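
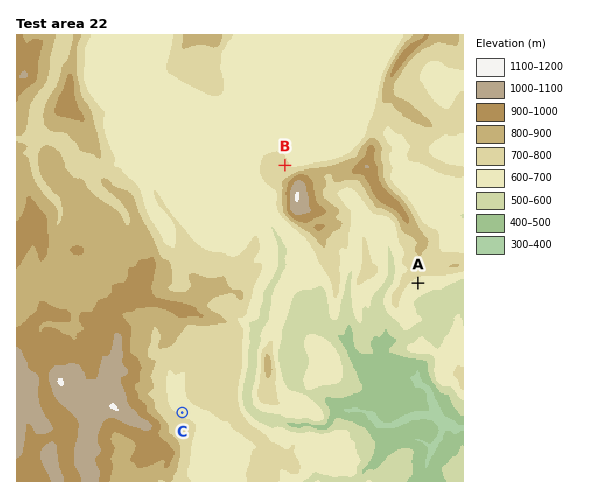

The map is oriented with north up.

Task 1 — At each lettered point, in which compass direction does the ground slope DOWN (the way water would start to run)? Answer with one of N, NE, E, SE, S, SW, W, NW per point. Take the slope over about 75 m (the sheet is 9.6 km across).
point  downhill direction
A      SE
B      NE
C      NE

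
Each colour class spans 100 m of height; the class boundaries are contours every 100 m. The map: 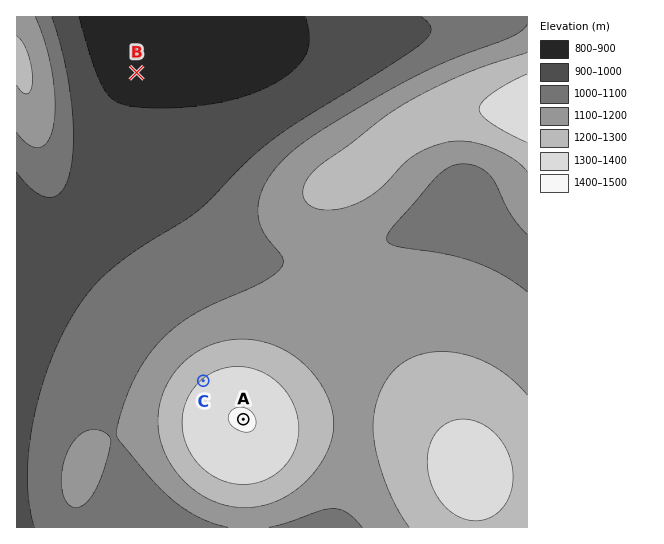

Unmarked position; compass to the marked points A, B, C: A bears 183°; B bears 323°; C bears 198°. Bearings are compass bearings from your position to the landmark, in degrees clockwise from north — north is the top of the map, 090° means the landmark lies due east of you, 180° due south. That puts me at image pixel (253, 227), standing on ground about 1090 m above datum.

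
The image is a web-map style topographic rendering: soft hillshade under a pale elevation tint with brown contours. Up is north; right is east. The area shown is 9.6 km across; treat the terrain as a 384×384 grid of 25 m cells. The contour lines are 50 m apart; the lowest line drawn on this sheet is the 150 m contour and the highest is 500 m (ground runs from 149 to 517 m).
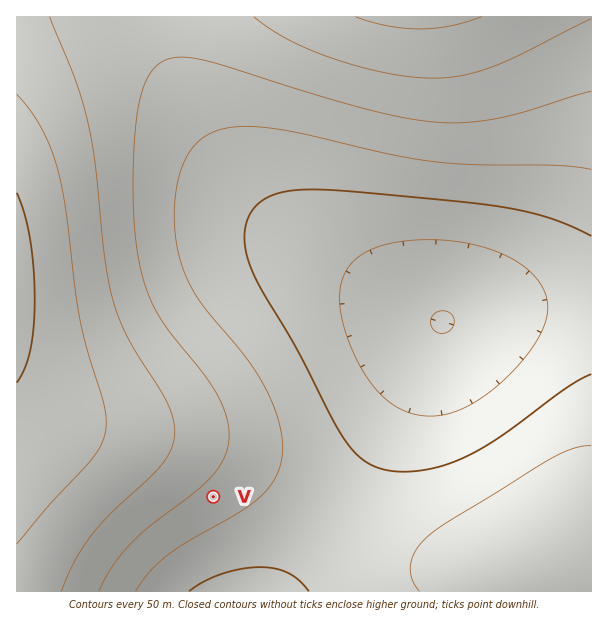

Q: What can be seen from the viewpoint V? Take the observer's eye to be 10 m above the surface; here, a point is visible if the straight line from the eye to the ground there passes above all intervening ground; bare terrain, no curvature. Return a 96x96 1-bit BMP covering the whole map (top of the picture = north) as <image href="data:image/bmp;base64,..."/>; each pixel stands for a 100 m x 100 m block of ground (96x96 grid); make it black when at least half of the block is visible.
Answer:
<image width="96" height="96" href="data:image/bmp;base64,Qk2+BAAAAAAAAD4AAAAoAAAAYAAAAGAAAAABAAEAAAAAAIAEAAATCwAAEwsAAAIAAAAAAAAA////AAAAAAB/////////////AAB/////////////wAA/////////////4AA/////////////+AAf/////////////AAf/////////////gAf/////////////wAP/////////////4AH/////////////8AH/////////////+AD/////////////+AB//////////////AA//////////////AAf/////////////gAH/////////////gAD/////////////wAA/////////////wAAf////////////wAAH////////////4AAD////////////4AAA////////////4AAAP/+AAf//////4AAAB/AAAB//////8AAAAAAAAAP/////8AAAAAAAAAD/////8AAAAAAAAAAf////8AAAAAAAAAAH////8AAAAAAAAAAB////8AAAAAAAAAAA////8AAAAAAAAAAAP///8AAAAAAAAAAAH///8AAAAAAAAAAAD///8AAAAAAAAAAAA///8AAAAAAAAAAAAf//8AAAAAAAAAAAAf//8AAAAAAAAAAAAP//8AAAAAAAAAAAAH//8AAAAAAAAAAAAD//8AAAAAAAAAAAAD//8AAAAAAAAAAAAB//8AAAAAAAAAAAAA//8AAAAAAAAAAAAA//8AAAAAAAAAAAAAf/8AAAAAAAAAAAAAf/8AAAAAAAAAAAAAP/8AAAAAAAAAAAAAP/8AAAAAAAAAAAAAP/8AAAAAAAAAAAAAP/8AAAAAAAAAAAAAH/8AAAAAAAAAAAAAH/8AAAAAAAAAAAAAH/8AAAAAAAAAAAAAH/8AAAAAAAAAAAAAH/8AAAAAAAAAAAAAP/8AAAAAAAAAAAAAP/8AAAAAAAAAAAAAP/8AAAAAAAAAAAAAP/8AAAAAAAAAAAAAf/8AAAAAAAAAAAAAf/8AAAAAAAAAAAAA//8AAAAAAAAAAAAA//8AAAAAAAAAAAAB//8AAAAAAAAAAAAD//8AAAAAAAAAAAAD//8AAAAAAAAAAAAH//8AAAAAAAAAAAAP//8AAAAAAAAAAAAf//8AAAAAAAAAAAA///8AAAAAAAAAAAB///8AAAAAAAAAAAD///8AAAAAAAAAAAD///8AAAAAAAAAAAH///8AAAAAAAAAAAP///8AAAAAAAAAAAf///8AAAAAAAAAAA////8AAAAAAAAAAB////8AAAAAAAAAAB////8AAAAAAAAAAD////8AAAAAAAAAAH////8AAAAAAAAAAH////8AAAAAAAAAAP////8AAAAAAAAAAf////8AAAAAAAAAA/////8AAAAAAAAAA/////8AAAAAAAAAB/////8AAAAAAAAAB/////8AAAAAAAAAD/////8AAAAAAAAAH/////8AAAAAAAAAH/////8AAAAAAAAAP/////8AAAAAAAAAP/////8AAAAAAAAAf/////8AAAAAAAAAf/////8AAAAAAAAA//////8AAAAAAAAA//////8AAAAAAAAA//////8="/>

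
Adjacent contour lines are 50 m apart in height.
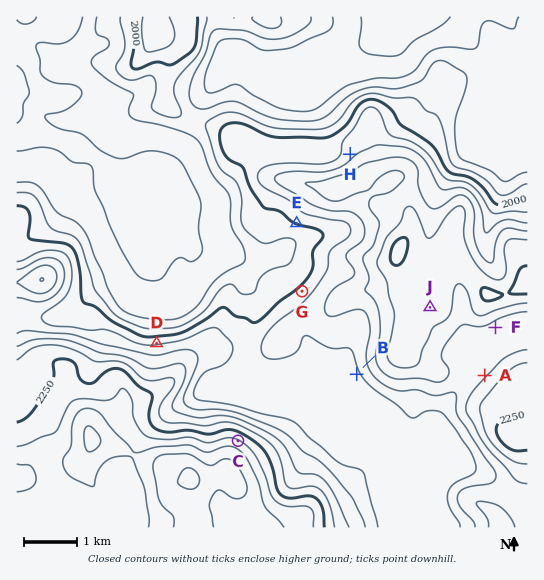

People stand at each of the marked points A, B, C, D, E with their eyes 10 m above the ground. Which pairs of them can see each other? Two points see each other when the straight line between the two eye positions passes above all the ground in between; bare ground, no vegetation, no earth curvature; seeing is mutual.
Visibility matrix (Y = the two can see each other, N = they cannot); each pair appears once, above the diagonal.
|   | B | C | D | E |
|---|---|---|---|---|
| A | N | Y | N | N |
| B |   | Y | N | N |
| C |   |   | N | Y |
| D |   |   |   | Y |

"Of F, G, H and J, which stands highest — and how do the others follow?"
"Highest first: J F H G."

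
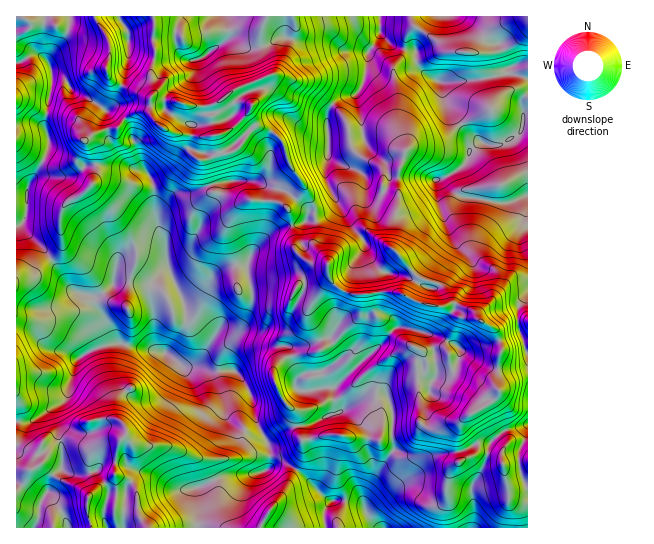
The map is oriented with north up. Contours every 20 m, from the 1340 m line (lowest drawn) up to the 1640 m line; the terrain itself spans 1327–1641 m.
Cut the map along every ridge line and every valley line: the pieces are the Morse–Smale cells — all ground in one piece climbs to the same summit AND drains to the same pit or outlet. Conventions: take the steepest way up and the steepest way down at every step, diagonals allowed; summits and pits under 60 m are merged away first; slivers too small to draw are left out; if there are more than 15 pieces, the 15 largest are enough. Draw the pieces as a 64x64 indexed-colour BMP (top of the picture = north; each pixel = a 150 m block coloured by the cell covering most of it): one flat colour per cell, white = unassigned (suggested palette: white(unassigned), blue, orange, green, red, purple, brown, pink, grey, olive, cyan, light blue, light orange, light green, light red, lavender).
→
<image width="64" height="64" href="data:image/bmp;base64,Qk12CAAAAAAAAHYAAAAoAAAAQAAAAEAAAAABAAQAAAAAAAAIAAATCwAAEwsAABAAAAAAAAAA////ALR3HwAOf/8ALKAsACgn1gC9Z5QAS1aMAMJ34wB/f38AIr28AM++FwDox64AeLv/AIrfmACWmP8A1bDFADMzMzM7u7u7MzMzMzMzMzzMzMzGZmZmZmZmZoiIiIiIMzMzMzu7u7MzMzMzMzMzPMzMzGZmZmZmZmZmiIiIiIgzMzMzO7u7szMzMzMzMzMzzMzMxmZmZmZmZmaIiIiIiDMzMzM7u7uzMzMzMzMzMzM8zMzGZmZmZmZmZoiIiIgRMzMzMzO7u7MzMzMzMzMzMzPMzGZmZmZmZmZmiIiIiBHjMzMzM7u7szMzMzMzMzMzM8zGZmZmZmZmZmaIiIiBEeMzMzMzu7MzMzMzMzMzMzMzPGZmZmZmZmZmZoiIiIERMzMzMzu7MzMzMzMzMzMzMzM2ZmZmZmZmZmZmaIiIgREzMzMzO7szMzMzMzMzMzMzIiJmZmZmZmZmZmZmiIiBETMzMzMzu7MzMzMzMzMzMzMiImZmZmZmZmZmZmERERERMzMzMzM7szMzMzMzMzMzMiIiZmZmZmZmZmZmYREREREzMzMzMzMzMzMzMzMzMzMyIiIiZmIiIiZmZmZhERERETMzMzMzMzMzMzMzMzMzMyIiIiIiIiIiIiJmFmERERERMzMzMzMzMzMzMzMzMzMzIiIiIiIiIiIiIiEREREREREzMzMzMzMzMzMzMzMzMzMiIiIiIiIiIiIiIRERERERETMzMzMzMzMzMzMzMzMzMyIiIiIiIiIiIiIhERERERERMzMzMzMzMzMzMzMzMzMyIiIiIiIiIiIiIhEREREREREzMzMzMzMzMzMzMzMzMzIiIiIiIiIiIiIiERERERERETMzMzMzMzMzMzMzMzMzIiIiIiIiIiIiIiIRERERERERMzMzMzMzMzMzMzMzMzIiIiIiIiIiIiIiIhEREREREREzMzMzMzMzMzMzIiIiIiIiIiIiIiIiIiIiERERERERETMzMzMzMzMzMzIiIiIiIiIiIiIiIiIiIiIRERERERERMzMzMzMzMzIiIiIiIiIiIiIiIiIiIiIiIhEREREREREzMzMzMzMiIiIiIiIiIiIiIiIiESIiIiIRERERERERETMzMzMzMyIiIiIiIiIiIiIiIiIREiIiIRERERERERERMzMzMzMyIiIiIiIiIiIiIiIiIRERIiIREREREREREREzMzMzMzIiIiIiIiIiIiIiIiIhERESIRERERERERERETMzMzMzIiIiIiIiIiIiIiIiIiERERIhERERERERERERMzMzMzMiIiIiIiVSIiIiIiIiIREREhEREREREREREREzMzMzIiIiIiIiVVUiIiIiIiIiERERERERERERERERETMzMyIiIiIiIiJVVSIiIiIiIiIhERERERERERERERERMzMzIiIiIiIiIlVVUiIiIiIiIiEREREREREREREREREzMzIiIiIiIiIlVVVVIiIiIiIiIRERERERERERERERETMzIiIiIiIiIiVVVVVVUiIiIhERERERERERERERERERMzMiIiIiIiIiIlVVVVVVIiIhEREREREREREREREREREzMiIiIiIiIiIiIlVVVVUiIiERERERERERERERERERETMiIiIiIiIiIiIiVVVVVVIiIRERERERERERERERERERMiIiIiIiIiIiIiIlVVVVVVIhEREREREREREREREREREiIiIiIiIiIiIiIiVVVVVVVURBERERERERERERERERESIiIiIiIiIiIiIiIlVVVVVVRERBERERERERERERERERIiIiIiIiIiIlUiIiJVVVVVVEREQRERERERERERERERGSIiIiIiIiIiVSIiIlVVVVVVRERBEREREREREREREREZIiIiIiIiIiJVVVUiJVVVVVVURBERERERERERERERERmSIiIiIiIiIlVVVVVVVVVVVVREERERERERERERERERGZlVVVIiIiIlVVVVVVVVVVVVREQREREREREREREREREZmVVVVVVVVVVVVVVVVVVVVVRERBERERERERERERERERmZlVVVVVVVVVVVVURVVVVVVEREERERERERERERERERGZmVVVVVVVVVVVVVRFRFVVVUREQREREREREREREREREZmZVVVVVVVVVVVVVERERVVURERBERERERERERERERERmZlVVVRVVVVVVERERERVVUREREERERERERERERERERGZmVVVVERFVVVERERERFVEREREQREREREREREREREREZmZVVVVRERVVERERERERERERERBERERERERERERERERmZlVVVVUREREREREREREREREREERERERERERERERERGZmVVVVVRERERERERERERERERERBEREREREREREREREZmZVVVVVURKpEREREREREREREREREERERERERERERERmZlVVVVVSqqkREREREREREREREREQRERERERERERERGZmVVVVVWqqqREREREREREREREREREEREREXd3d3cREZmZVVVVWqqqpEREREREREREREREREQRERF3d3d3d3cR2ZlVVVVVqqqkRERERERERERERERERBEREXd3d3d3d3fd3dVVVVWqqqREREREREREREREREREERERd3d3d3d3d93d3VVVVaqqpERERERERERERERERERBF3d3d3d3d3d33d3dVVVaqqqkREREREREREREREREREF3d3d3d3d3d3fd3d3VVVqqqqRERERERERERERERERERHd3d3d3d3d3d93d3dVVqqqqpEREREREREREREREREREd3d3d3d3d3d3"/>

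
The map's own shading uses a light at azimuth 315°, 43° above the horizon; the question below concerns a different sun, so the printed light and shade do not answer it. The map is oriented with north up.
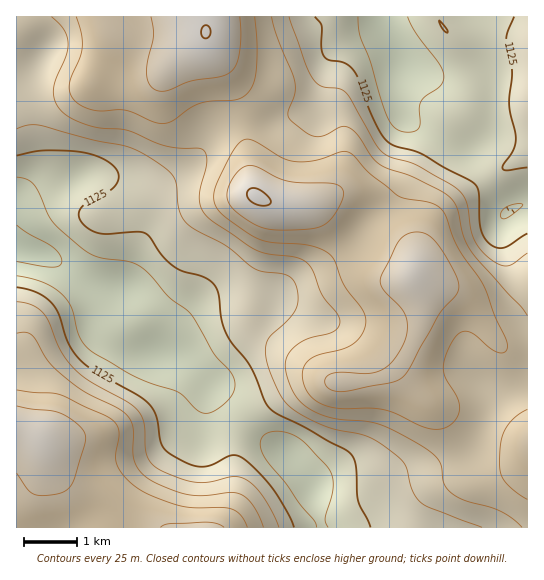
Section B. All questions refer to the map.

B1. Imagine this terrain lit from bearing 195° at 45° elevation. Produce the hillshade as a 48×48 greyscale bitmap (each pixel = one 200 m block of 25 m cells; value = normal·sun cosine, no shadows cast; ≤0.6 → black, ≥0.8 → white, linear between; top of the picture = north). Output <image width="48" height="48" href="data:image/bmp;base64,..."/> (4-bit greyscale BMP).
<image width="48" height="48" href="data:image/bmp;base64,Qk32BAAAAAAAAHYAAAAoAAAAMAAAADAAAAABAAQAAAAAAIAEAAATCwAAEwsAABAAAAAAAAAAAAAAABEREQAiIiIAMzMzAERERABVVVUAZmZmAHd3dwCIiIgAmZmZAKqqqgC7u7sAzMzMAN3d3QDu7u4A////AJmqqZiIiHZUQ0RFVUVWeZmZiIiaq7u7u5mqqZiIh2VDMzRERERWeJmZiJmau7u7u5mZmZiIdlQyIjNERERWeJmZmZmru7u7upmZmIiHZDMiIzNEM0RniJmZmZmqqqqqqpmZmId2VDMzMzRDM0V4mZmZmZmZmYmZqpmZmId2VDNERFVENFaJqpmZmZmZmIiJmZmZiIh3ZVVVVmZVVWiau6qZmaqqmYiJmZmYiIiHdmZmZ3dmZ4q7u7uqq7u6qZiImZiHd3h3dmZ3d3d3iavN3czMzMy7qZiIiHdmZmZlVWZ3d3d4ms3u7u3dzMy6mYiHd2VVVUQzNFZ3d3d4m83v/u3dzLupmIh3ZkREQzIhI0Z3d3d4ms3u7dzMy6qYh3d3dkREQyIRI0Vnd3eJmrzMy7u7qpmHZneIh1VVQyIiNFZnd4iZq7u6mZiZmZh3ZniZmHdlQiI0RWZneJmqu6qYd3d4iIiHd4mqmId1MiNVZnd3iaq7qph2VVZneIiIiJqqmIdlM0VneIiImau7qYdlVFZneIiIiZqZh3dkRGd4iZmZmqqqmHZlVVZ3iIiImZmYdnZURXeIiZmZmqqpmHdmZneIiIiJmZmHZmVUVnd4iJmZmamZiHd3iJmZmZmZmpl2ZlQ0Vnd3eImZqZmYiIiImqqqmZmZmZh2ZzMzRnd3eImqqpmIiIiZqqqqqqmZmYdlZyIjVniIiZqqqpmIiJmaqqqZmamYiHVVZyI0aJmaqqu6qpmZmqqqqpmIiZiIdlQ0ZzRWiaq7u7upmZmqu7u7qph3eIh3ZTIkVmeJqru7u6qZmqq8zd3Muoh3d3d2VCEkVYmru7u7qqmZqrvN7t3cuoiIh3ZmUyI0Vaq7u7qqmZmaq83u7d3MupiIh2ZmVDRWZaqruqmZmZmavN7u3Mu7qZmId2ZmVUVnZqqpmIiIiZmZq83cuqmZmZmYh2ZlVFZ4h5mZh3d4iZmZmqu6mId3eImYh2ZUNFeJmKmYh2d4iJmZmYmYdlVWZ3iHdmVCI1eaqqqZiHeIiJmZmHd2VERFZndlVEMhI1eaqrqpmZmZmaqqmHdlRERVVmZUMyIiNGeJmrqqq7u7u7u6qYdlVVVVVWVDIiI0Vnd4ibu7vMzMzMy6qYh2VWZlVVVDIiNWeIh3iaq7zN3czMy6mZh3ZmZmZlUzM0V4mZiIiZqrzd3MzMuqmZmHd3ZmZmUzRWeJmZiJmZmrzMy7u7qqqqmYiId3d2VEV4iIiIiJmpmavLuqqqqqqqqZiIiHd2VFZ4iHeIiJmYiZqqqZmqqqq7qpiIiHZmVVZ4d3eIiImYiImZiImZmqq7upiId2VVVWd3d3iIiIiIh3d4iImZmaq7qYh3ZlVVVWd3eImYiImYh3d3iJmYiZqqmYd3ZVZmVmd4iaqYiJmYiIiImZmIiJmZmHd2ZWd3ZmeJq7qYiZmZmZmZmZiIiJmYh3d2ZWeHZneKu7mIiJmImqqqmYiImZiIh3ZmVniId3iau5h3iIiImruqmIiImZiId2ZmZniId3iauph3iIhw=="/>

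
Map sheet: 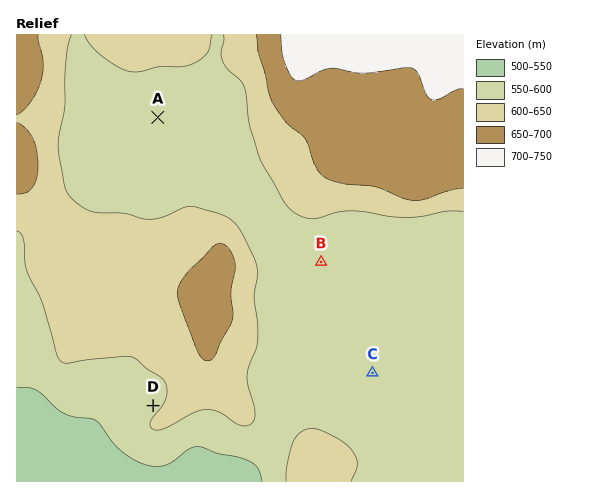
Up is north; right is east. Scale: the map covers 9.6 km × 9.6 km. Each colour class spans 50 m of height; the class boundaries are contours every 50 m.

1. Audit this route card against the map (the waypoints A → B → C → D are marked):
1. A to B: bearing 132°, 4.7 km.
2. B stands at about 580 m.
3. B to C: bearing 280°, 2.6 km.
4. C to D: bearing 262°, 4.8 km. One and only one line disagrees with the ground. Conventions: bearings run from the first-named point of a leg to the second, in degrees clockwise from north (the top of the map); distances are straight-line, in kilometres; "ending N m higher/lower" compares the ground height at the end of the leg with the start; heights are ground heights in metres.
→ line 3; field bearing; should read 155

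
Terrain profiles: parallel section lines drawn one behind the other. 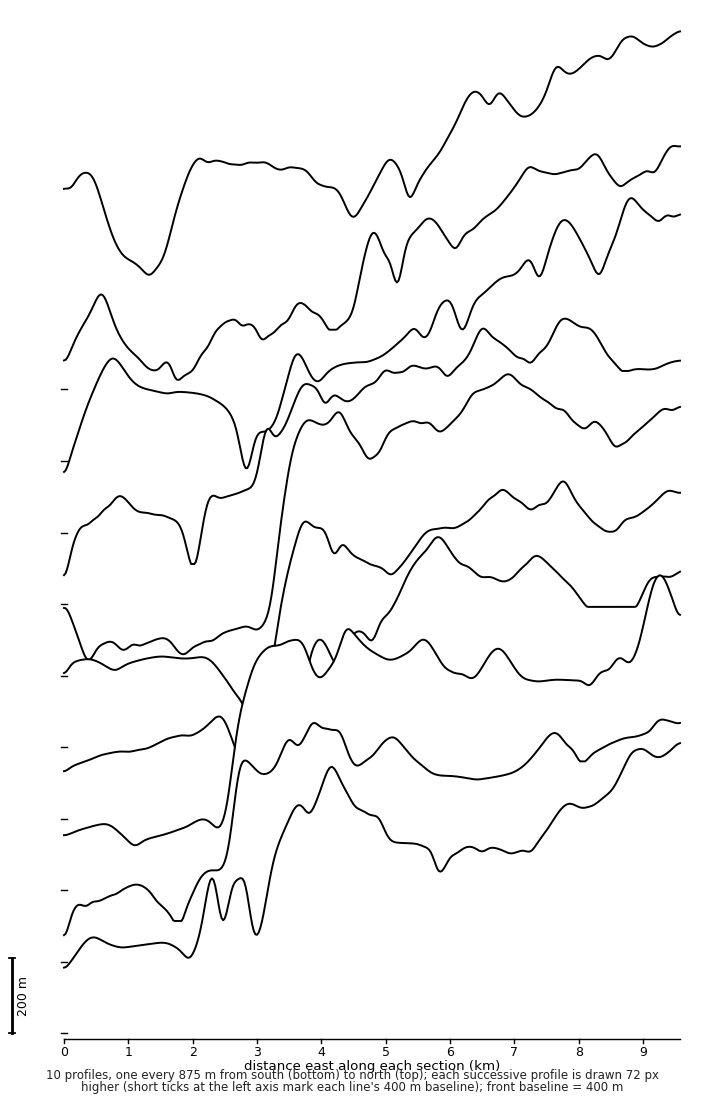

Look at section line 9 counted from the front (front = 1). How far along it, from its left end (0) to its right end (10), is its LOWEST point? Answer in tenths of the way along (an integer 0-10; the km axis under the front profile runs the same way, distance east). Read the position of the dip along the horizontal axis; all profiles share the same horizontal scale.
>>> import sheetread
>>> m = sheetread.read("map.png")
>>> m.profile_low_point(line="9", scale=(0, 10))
2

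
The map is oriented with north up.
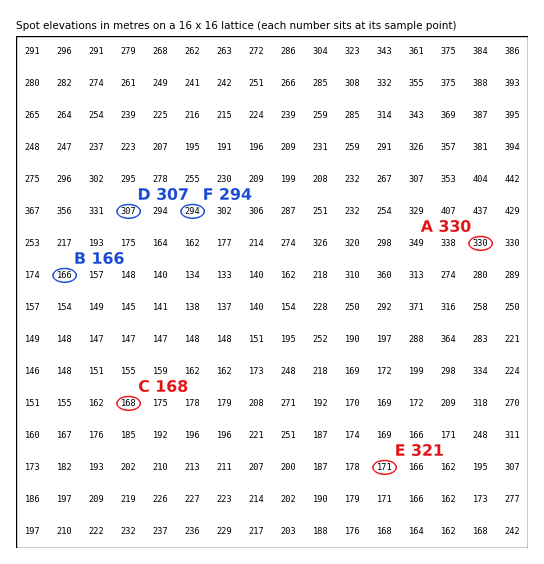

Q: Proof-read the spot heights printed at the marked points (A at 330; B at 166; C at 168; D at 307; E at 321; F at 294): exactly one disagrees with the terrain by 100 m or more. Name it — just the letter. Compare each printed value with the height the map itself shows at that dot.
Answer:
E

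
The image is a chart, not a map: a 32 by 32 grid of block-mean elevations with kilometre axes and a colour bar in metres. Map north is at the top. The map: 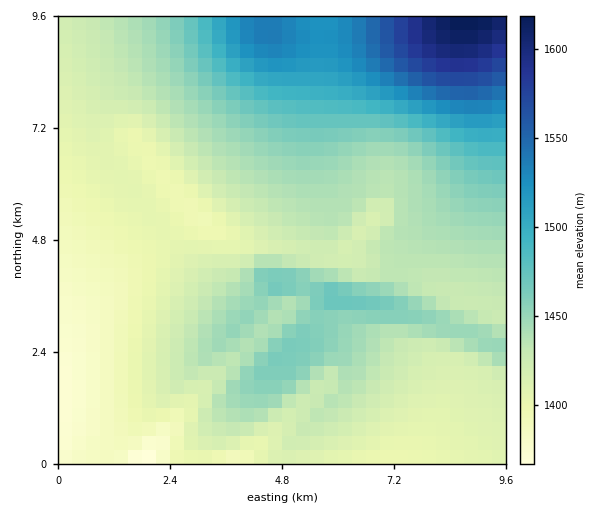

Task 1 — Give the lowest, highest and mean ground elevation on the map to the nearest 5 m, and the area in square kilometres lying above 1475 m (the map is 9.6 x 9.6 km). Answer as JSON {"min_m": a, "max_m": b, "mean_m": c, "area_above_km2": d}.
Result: {"min_m": 1360, "max_m": 1620, "mean_m": 1440, "area_above_km2": 15.0}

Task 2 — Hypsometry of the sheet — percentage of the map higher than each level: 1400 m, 85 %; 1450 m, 30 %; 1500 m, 12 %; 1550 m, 4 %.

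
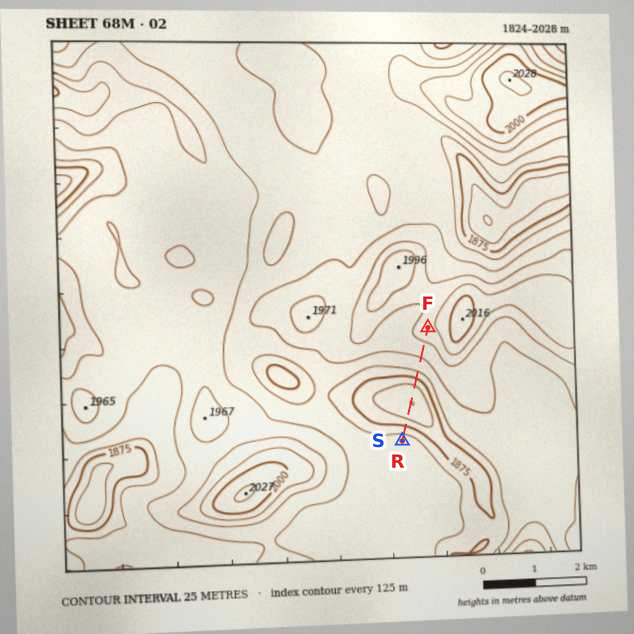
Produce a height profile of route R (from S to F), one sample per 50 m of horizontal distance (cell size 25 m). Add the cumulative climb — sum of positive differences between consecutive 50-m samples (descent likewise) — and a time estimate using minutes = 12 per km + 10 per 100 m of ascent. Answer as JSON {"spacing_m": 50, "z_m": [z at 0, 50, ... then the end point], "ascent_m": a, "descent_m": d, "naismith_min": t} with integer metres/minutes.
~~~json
{"spacing_m": 50, "z_m": [1911, 1908, 1903, 1897, 1890, 1881, 1872, 1863, 1854, 1846, 1839, 1834, 1829, 1827, 1825, 1825, 1826, 1828, 1831, 1836, 1842, 1849, 1857, 1866, 1876, 1886, 1895, 1903, 1910, 1915, 1919, 1923, 1925, 1928, 1932, 1936, 1940, 1945, 1950, 1955, 1959, 1962, 1965, 1967, 1967], "ascent_m": 142, "descent_m": 86, "naismith_min": 40}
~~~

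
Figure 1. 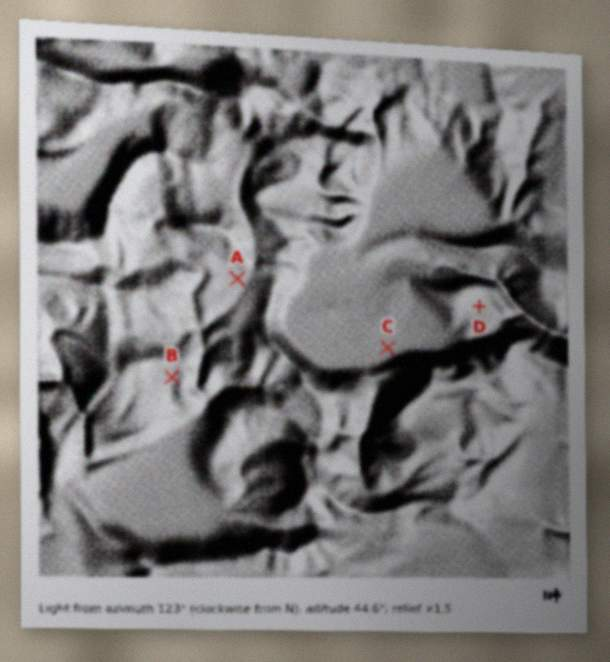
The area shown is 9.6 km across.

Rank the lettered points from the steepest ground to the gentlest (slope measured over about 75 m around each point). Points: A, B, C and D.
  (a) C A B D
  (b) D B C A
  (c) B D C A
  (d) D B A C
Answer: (d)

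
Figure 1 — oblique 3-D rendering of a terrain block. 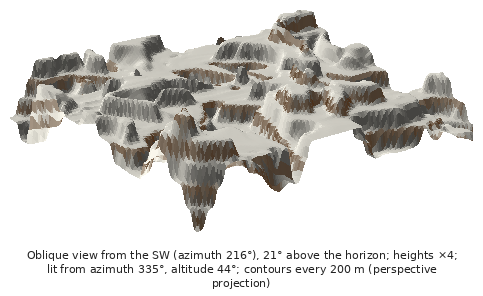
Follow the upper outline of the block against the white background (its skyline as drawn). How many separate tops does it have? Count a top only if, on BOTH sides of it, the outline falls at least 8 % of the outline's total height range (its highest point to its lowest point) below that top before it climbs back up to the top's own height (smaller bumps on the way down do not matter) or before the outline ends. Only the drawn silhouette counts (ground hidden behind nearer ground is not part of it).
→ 4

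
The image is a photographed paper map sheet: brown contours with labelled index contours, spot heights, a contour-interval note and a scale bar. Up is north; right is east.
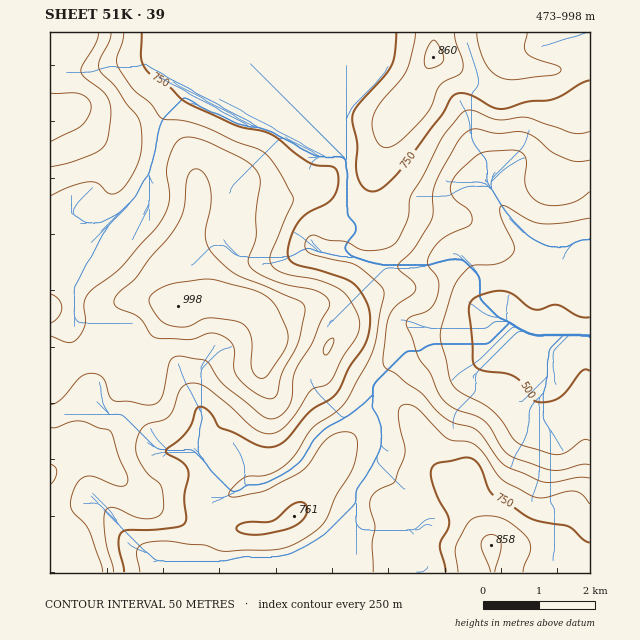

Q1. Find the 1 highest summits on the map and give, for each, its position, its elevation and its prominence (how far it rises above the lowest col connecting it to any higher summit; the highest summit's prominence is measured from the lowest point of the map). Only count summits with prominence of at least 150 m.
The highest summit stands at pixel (178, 306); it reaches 998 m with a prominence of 525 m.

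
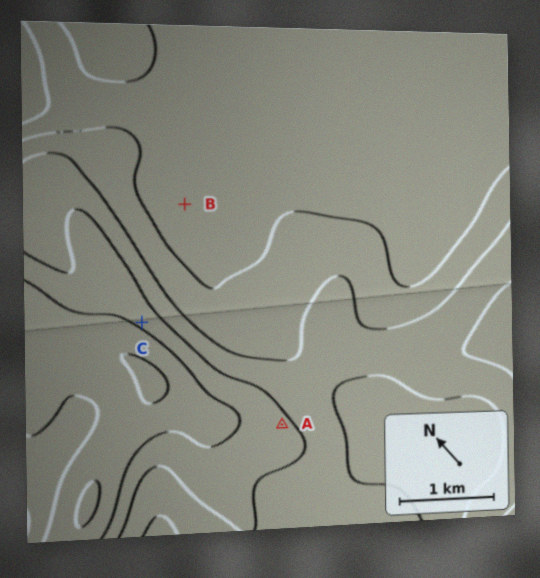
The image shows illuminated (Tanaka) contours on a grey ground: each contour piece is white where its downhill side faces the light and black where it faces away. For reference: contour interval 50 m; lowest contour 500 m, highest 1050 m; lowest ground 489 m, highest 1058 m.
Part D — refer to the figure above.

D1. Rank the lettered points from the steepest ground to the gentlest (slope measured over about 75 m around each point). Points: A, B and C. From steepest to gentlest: C A B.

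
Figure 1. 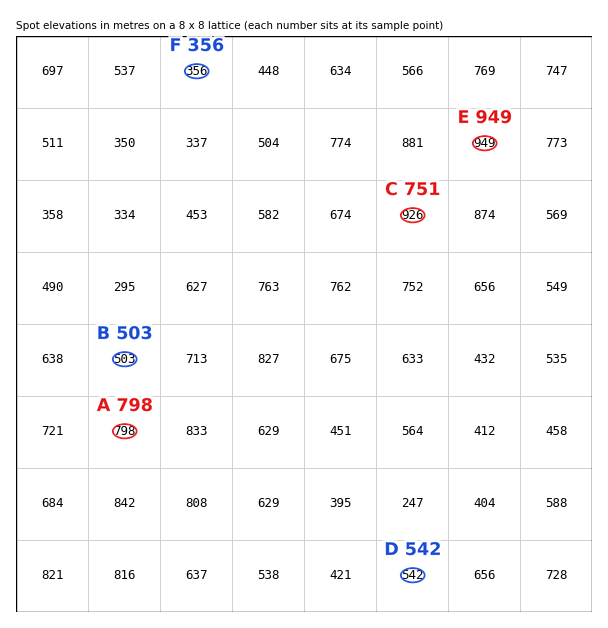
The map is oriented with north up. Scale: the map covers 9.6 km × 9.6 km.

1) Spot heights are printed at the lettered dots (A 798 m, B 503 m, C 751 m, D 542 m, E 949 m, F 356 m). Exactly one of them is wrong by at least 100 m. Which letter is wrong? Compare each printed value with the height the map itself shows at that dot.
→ C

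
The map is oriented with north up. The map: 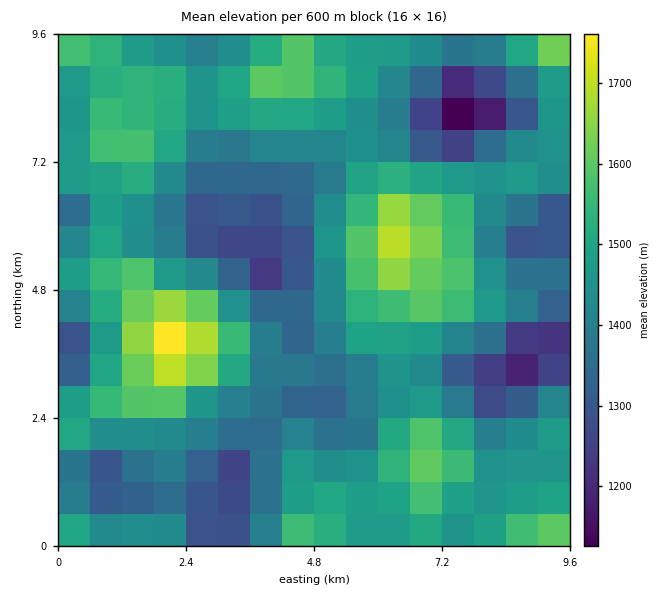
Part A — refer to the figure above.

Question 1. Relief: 1090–1790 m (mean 1440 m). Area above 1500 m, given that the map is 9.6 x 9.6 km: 27.2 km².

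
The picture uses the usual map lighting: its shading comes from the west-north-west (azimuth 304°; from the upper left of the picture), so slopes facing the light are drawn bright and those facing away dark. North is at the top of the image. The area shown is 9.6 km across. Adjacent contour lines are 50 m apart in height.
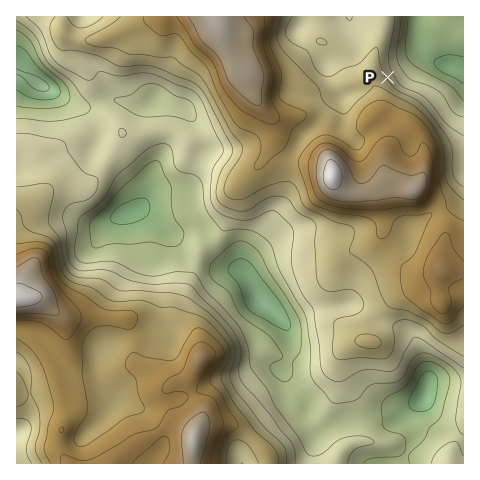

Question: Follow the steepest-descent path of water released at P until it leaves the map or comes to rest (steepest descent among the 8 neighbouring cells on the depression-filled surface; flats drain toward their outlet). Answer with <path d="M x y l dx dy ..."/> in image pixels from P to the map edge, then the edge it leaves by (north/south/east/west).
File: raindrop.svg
<path d="M388 77l23-23 3-1 9 0 5 6 7 3 3 0 7 4 10 0 6 4 2 0"/>
exit: east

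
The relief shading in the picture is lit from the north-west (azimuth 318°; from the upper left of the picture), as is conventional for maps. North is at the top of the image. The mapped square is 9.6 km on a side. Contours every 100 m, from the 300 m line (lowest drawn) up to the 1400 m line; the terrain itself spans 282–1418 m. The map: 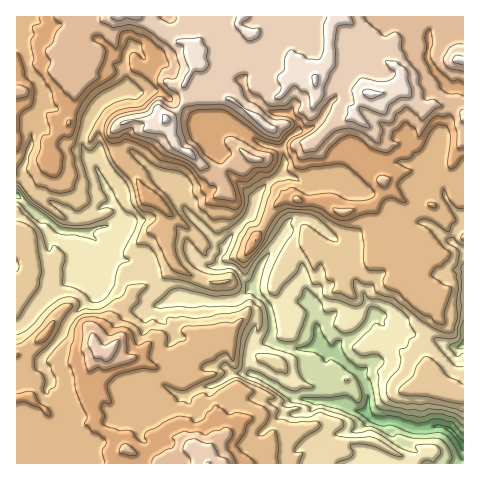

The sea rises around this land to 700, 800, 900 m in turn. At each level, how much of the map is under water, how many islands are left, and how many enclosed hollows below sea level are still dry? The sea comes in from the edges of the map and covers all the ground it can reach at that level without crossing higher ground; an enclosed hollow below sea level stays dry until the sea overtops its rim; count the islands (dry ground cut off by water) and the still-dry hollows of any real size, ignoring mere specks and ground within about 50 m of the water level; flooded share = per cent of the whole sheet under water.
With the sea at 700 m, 16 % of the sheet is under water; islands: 0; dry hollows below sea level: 0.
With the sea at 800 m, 28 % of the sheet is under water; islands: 0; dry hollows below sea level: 0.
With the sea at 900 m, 41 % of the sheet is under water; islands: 0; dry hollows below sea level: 0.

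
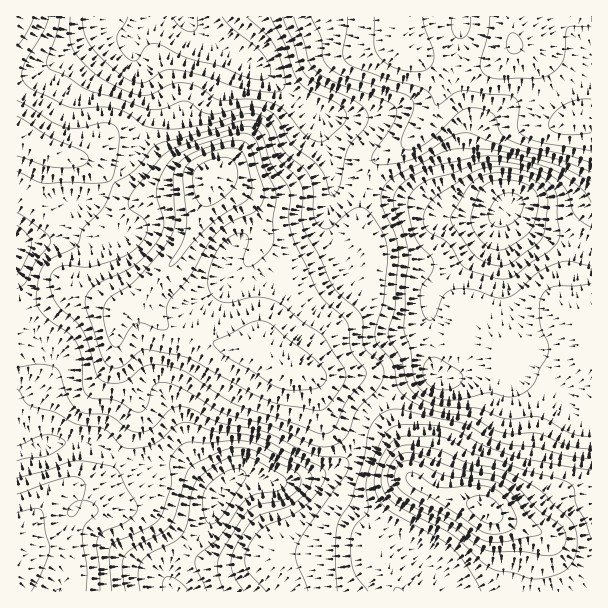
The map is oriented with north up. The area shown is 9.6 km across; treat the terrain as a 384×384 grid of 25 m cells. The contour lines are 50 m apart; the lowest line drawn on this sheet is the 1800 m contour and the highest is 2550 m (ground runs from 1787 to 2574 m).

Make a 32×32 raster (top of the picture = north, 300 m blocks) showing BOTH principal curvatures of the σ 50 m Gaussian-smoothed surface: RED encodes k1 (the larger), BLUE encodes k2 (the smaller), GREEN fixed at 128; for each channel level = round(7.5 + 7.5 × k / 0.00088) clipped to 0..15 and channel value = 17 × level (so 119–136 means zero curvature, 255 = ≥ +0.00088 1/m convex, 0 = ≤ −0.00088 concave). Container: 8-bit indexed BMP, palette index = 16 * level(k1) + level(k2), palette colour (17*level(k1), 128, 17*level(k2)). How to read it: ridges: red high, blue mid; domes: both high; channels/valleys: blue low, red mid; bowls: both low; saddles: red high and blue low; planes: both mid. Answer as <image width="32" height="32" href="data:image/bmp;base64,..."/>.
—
<image width="32" height="32" href="data:image/bmp;base64,Qk02CAAAAAAAADYEAAAoAAAAIAAAACAAAAABAAgAAAAAAAAEAAATCwAAEwsAAAABAAAAAAAAAIAAABGAAAAigAAAM4AAAESAAABVgAAAZoAAAHeAAACIgAAAmYAAAKqAAAC7gAAAzIAAAN2AAADugAAA/4AAAACAEQARgBEAIoARADOAEQBEgBEAVYARAGaAEQB3gBEAiIARAJmAEQCqgBEAu4ARAMyAEQDdgBEA7oARAP+AEQAAgCIAEYAiACKAIgAzgCIARIAiAFWAIgBmgCIAd4AiAIiAIgCZgCIAqoAiALuAIgDMgCIA3YAiAO6AIgD/gCIAAIAzABGAMwAigDMAM4AzAESAMwBVgDMAZoAzAHeAMwCIgDMAmYAzAKqAMwC7gDMAzIAzAN2AMwDugDMA/4AzAACARAARgEQAIoBEADOARABEgEQAVYBEAGaARAB3gEQAiIBEAJmARACqgEQAu4BEAMyARADdgEQA7oBEAP+ARAAAgFUAEYBVACKAVQAzgFUARIBVAFWAVQBmgFUAd4BVAIiAVQCZgFUAqoBVALuAVQDMgFUA3YBVAO6AVQD/gFUAAIBmABGAZgAigGYAM4BmAESAZgBVgGYAZoBmAHeAZgCIgGYAmYBmAKqAZgC7gGYAzIBmAN2AZgDugGYA/4BmAACAdwARgHcAIoB3ADOAdwBEgHcAVYB3AGaAdwB3gHcAiIB3AJmAdwCqgHcAu4B3AMyAdwDdgHcA7oB3AP+AdwAAgIgAEYCIACKAiAAzgIgARICIAFWAiABmgIgAd4CIAIiAiACZgIgAqoCIALuAiADMgIgA3YCIAO6AiAD/gIgAAICZABGAmQAigJkAM4CZAESAmQBVgJkAZoCZAHeAmQCIgJkAmYCZAKqAmQC7gJkAzICZAN2AmQDugJkA/4CZAACAqgARgKoAIoCqADOAqgBEgKoAVYCqAGaAqgB3gKoAiICqAJmAqgCqgKoAu4CqAMyAqgDdgKoA7oCqAP+AqgAAgLsAEYC7ACKAuwAzgLsARIC7AFWAuwBmgLsAd4C7AIiAuwCZgLsAqoC7ALuAuwDMgLsA3YC7AO6AuwD/gLsAAIDMABGAzAAigMwAM4DMAESAzABVgMwAZoDMAHeAzACIgMwAmYDMAKqAzAC7gMwAzIDMAN2AzADugMwA/4DMAACA3QARgN0AIoDdADOA3QBEgN0AVYDdAGaA3QB3gN0AiIDdAJmA3QCqgN0Au4DdAMyA3QDdgN0A7oDdAP+A3QAAgO4AEYDuACKA7gAzgO4ARIDuAFWA7gBmgO4Ad4DuAIiA7gCZgO4AqoDuALuA7gDMgO4A3YDuAO6A7gD/gO4AAID/ABGA/wAigP8AM4D/AESA/wBVgP8AZoD/AHeA/wCIgP8AmYD/AKqA/wC7gP8AzID/AN2A/wDugP8A/4D/ALiFg9enhnZ0c3SWl5enl4aGhqaXx7iGhXSGtoaWhpWGt7eE2Kh0c1R0trW2yrqYh4aFqLi3hnN0dJS0dIantpSGp6fHk4GEdJOjoqXJyZiXhoSouJd0cnNhs8STlcjpo8inhcWjpri4tqSAcqjKyLemlbjJk3CBcnTZ+/f0+eqkt9d0hcnHx8m4lXFgt8im1canhaKwk6bn9/n86JSEk4OX2Neml3eHp8iGQmCio1BQpLeUs+Xq+Pb2+vzHpKamloaWyNm3l3aHx7OEYHCAcFCgoHKj+P/5taSVtqWUp8fXgmGDpJOzk5OUlMZ0MWKWl7aygIDF+reVhHOVhYaXlpeGZHKAUJO2toV0pLSEhZa4utmxkcPUlLiopnV0lpZkYpeGhbeFhcm6hXOWt8e3t7e42IOBtLXGx8e2ZGWWlXOElqelyKiVx6ijlJeoqKiYhqbGdXGy5KRjcrOUZYWVdZd0l5Wm17akZHSGh4eHl6i5yMnHtsTCQDBwg6VlhoZ2hqWWdHPW+JZjdXaXqKe3yNrIuLfo6qZgY5aFp3eHh5eYp4ZkU7f6paW4xse3uKimp4aVlIOUo7OlmIaYmId2h5iGhHRzt/iUp8e3p5eYmKiGhqi4lXN0hIaYhpeHloeXiKWkp7XH2aanhnaWhpepl3WXqKjFuJRyhpiHh4aGmJiX07XJtbe5xraVhJVlhJSFl6aGc6TohGKFqLi2tbepmJeTyeymlpe199iWg2OmhYanp3Rzl/d0g6Wlp5aTqLmYpoPGx5V0dGSm+OiFcKeolreXg4Wo6aW0uKaEZHSXpraFcaCRlZZ0YmK19sZhcre4poWTl7jZpoKol3VjdXWTs5Kl17Wmp7ZkY3P19pVys7aVcpO52biVU3Kjc1NkY7XGpte3dGN0ptellLb3qLfXpqiDYKbWk2OEdaZ1Y1NChLanhaNzc5OSttaTuPu52NfFyaWAldSzYmOEs2JAQDBwoZKFp7jYyJNwldX6/PvqpYOntJGWyNXFdITGgmFjY5KUptf46Me4l3Gjw8XZ+fq4cmSDgqi41vfpk6Xl5Nbo59bH6LeGlbe5tLSDgIGW+PmUY3SFhoaFx/rGo7Xm+Pn46biYdmWGqMrHlISTgHC199OTY1FxknJi5veFZHOVl6bZ2YaGh5WlloWTuMqmg6OUsLCQcoODg3GhxrWGhoOUg4OWc2SXl5aFU2S2qKaXdFBwwra4uKeouMalpce4l5aWhISFcpSWh3ViprV1dIJxYmOn2tjZx8jJyaakpsi5qKiXh5iGpIVldHS2lnRzg4RlZKa2hpiYmKioh3N0p8momIZ2mJiWdHSGloWGdISVl5WVuKiGhoeXp5eGY2Snx4eHhZY="/>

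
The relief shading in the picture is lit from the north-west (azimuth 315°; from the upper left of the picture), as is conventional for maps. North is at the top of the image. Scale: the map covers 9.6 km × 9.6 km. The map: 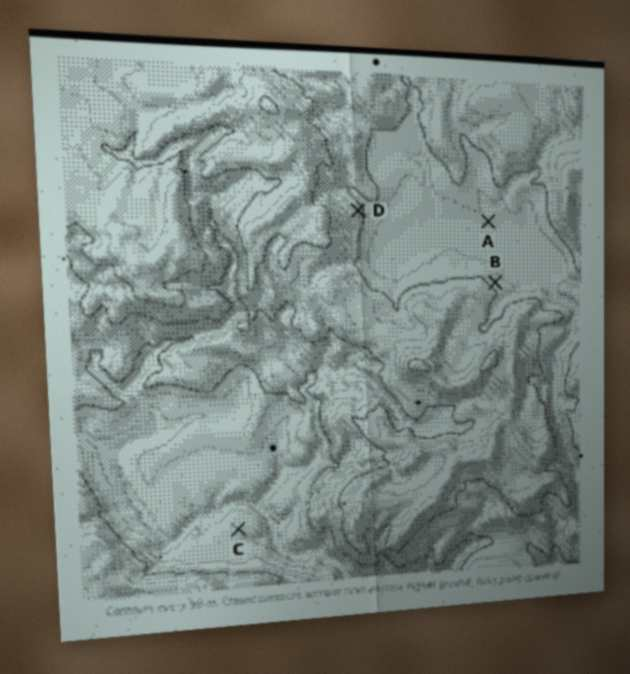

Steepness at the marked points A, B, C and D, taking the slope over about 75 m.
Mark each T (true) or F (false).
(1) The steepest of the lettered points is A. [F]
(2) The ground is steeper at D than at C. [T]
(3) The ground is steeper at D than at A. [T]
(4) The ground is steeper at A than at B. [F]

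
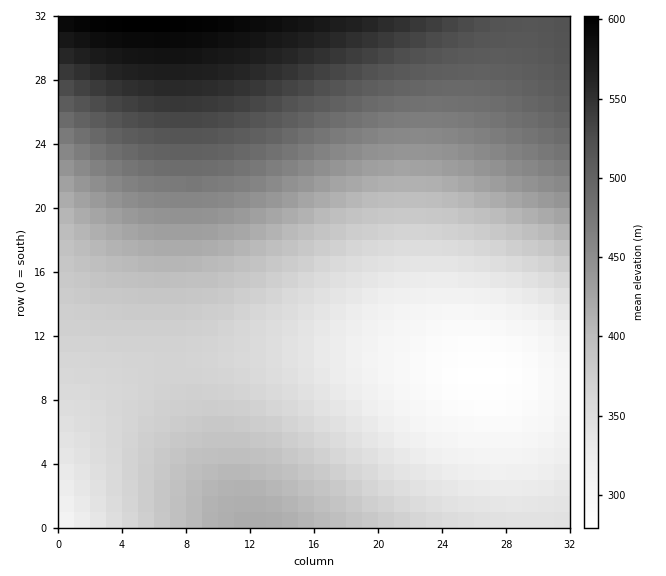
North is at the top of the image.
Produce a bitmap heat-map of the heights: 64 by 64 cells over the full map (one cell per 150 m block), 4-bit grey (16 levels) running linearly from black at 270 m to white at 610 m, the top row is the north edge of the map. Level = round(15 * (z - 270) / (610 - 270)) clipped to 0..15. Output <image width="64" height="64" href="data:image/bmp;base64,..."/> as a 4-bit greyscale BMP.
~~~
<image width="64" height="64" href="data:image/bmp;base64,Qk12CAAAAAAAAHYAAAAoAAAAQAAAAEAAAAABAAQAAAAAAAAIAAATCwAAEwsAABAAAAAAAAAAAAAAABEREQAiIiIAMzMzAERERABVVVUAZmZmAHd3dwCIiIgAmZmZAKqqqgC7u7sAzMzMAN3d3QDu7u4A////ACIiMzRERVVWZmZmZ3d2ZmZmZlVVVVREREREQzMzMzMzIiMzNERVVVZmZmZndmZmZmZlVVVVRERERDMzMzMzMzMiIzNERFVVVmZmZmZmZmZmZlVVVUREREQzMzMzMzMzMyIzM0REVVVWZmZmZmZmZmZlVVVUREREMzMzMzMzMzMzIjMzRERVVVZmZmZmZmZmZlVVVURERDMzMzMzMzMzMzMjMzRERFVVVmZmZmZmZmZlVVVURERDMzMzMyIiIiIzMzMzNEREVVVWZmZmZmZmZVVVVUREQzMzMzIiIiIiIiIzMzM0RERVVVVmZmZmZmZVVVVUREQzMzMyIiIiIiIiIiMzMzRERFVVVVZmZmZmVVVVVEREQzMzMiIiIiIiIiIiIjMzREREVVVVVVZmZVVVVVVEREQzMzMiIiIiIiIiIiIiMzNERERVVVVVVVVVVVVVVEREQzMzIiIiIiERERESIiIzNEREREVVVVVVVVVVVVREREMzMzIiIiIREREREREiIjM0RERERVVVVVVVVVVVREREMzMzIiIiIRERERERERIiNEREREREVVVVVVVVVVREREMzMzIiIiERERERERERESJERERERERFVVVVVVVUREREMzMzIiIiERERERERERERIkRERERERERVVVVVVEREREMzMzIiIiERERERERERERESRERERERERERVVUREREREMzMzIiIiERERERERERERERJEREREREREREREREREREMzMzMiIiIREREREAAAEREREkREREREREREREREREREQzMzMiIiIREREREAAAARERESREREREREREREREREREQzMzMyIiIhEREREQAAABERERJEREREREREREREREREQzMzMyIiIiERERERAAAAEREREkRERERERERERERERERDMzMzIiIiIRERERERABEREREiREREREREREREREREREMzMzMiIiIhERERERERERERESJEREREREREREREREREQzMzMyIiIiERERERERERERESIkRERFVVVVVUREREREREMzMzMiIiIhERERERERERESIiRVVVVVVVVVVVREREREQzMzMyIiIiIREREREREREiIiJVVVVVVVVVVVVVREREREMzMzMiIiIiIRERERERIiIiM1VVVVVVVVVVVVVVRERERDMzMzIiIiIiIiIiIiIiIiMzVVVVVVVVVVVVVVVVREREQzMzMyIiIiIiIiIiIiIjMzNVVVVVVVVVVVVVVVVUREREMzMzMyIiIiIiIiIiIzMzNFVVVVVVVVVVVVVVVVVUREREMzMzMyIiIiIiIzMzMzREVVVVVmZmZmZmZlVVVVVERERDMzMzMzMzMzMzMzM0RERVVVZmZmZmZmZmZmVVVVVERERDMzMzMzMzMzMzRERERVVWZmZmZmZmZmZmZmVVVVVERERDMzMzMzMzNEREREVVVWZmZmZmZmZmZmZmZmVVVVREREREQzM0RERERERVVVVWZmZmZ3d3d3d3ZmZmZmVVVVRERERERERERERFVVVVZmZmZmd3d3d3d3d3dmZmZmVVVVVEREREREREVVVVVWZmZmZnd3d3d3d3d3d3d2ZmZmVVVVVURERFVVVVVVZmZmZmZnd3d3d4iIiHd3d3d2ZmZmVVVVVVVVVVVVVmZmZmd2Znd3d4iIiIiIiIh3d3d2ZmZmVVVVVVVVVWZmZmZ3d3Znd3eIiIiIiIiIiIh3d3d2ZmZmZlVVVWZmZmZnd3d3dnd3iIiIiIiZiIiIiIiHd3d2ZmZmZmZmZmZmZ3d3d4iHd3iIiImZmZmZmZiIiIiHd3d3ZmZmZmZmZnd3d3eIiId4iIiZmZmZmZmZmZmIiIiHd3d3d2ZmZnd3d3d4iIiIh4iIiZmZmZmZmZmZmZmYiIiHd3d3d3d3d3d3eIiIiImYiImZmZqqqqqqqqmZmZmYiIiId3d3d3d3d4iIiIiJmZiImZmaqqqqqqqqqqqZmZmYiIiIiHd3d3iIiIiImZmZmJmZmqqqqqqqqqqqqqqZmZmYiIiIiIiIiIiIiJmZmZmZmZqqqqq7u7u7u7qqqqqpmZmZiIiIiIiIiIiZmZmZmqmaqqqru7u7u7u7u7uqqqqpmZmZmIiIiIiJmZmZmZqqqaqqq7u7u7u7u7u7u7uqqqqpmZmZmZmZmZmZmZmZqqqqqqu7u7vMzMzMy7u7u7uqqqqqmZmZmZmZmZmZmaqqqqqru7u8zMzMzMzMzMu7u7u6qqqqqZmZmZmZmZqqqqqqq7u7zMzMzMzMzMzMzMu7u7u6qqqqqqqpmZqqqqqqqqqru8zMzMzM3d3MzMzMzMy7u7u7qqqqqqqqqqqqqqqqqrvMzMzN3d3d3d3d3MzMzMy7u7u7uqqqqqqqqqqqqqqrvMzM3d3d3d3d3d3d3czMzMzLu7u7u6qqqqqqqqqqqru8zd3d3d3d3d3d3d3d3dzMzMzLu7u7u7uqqqqqqqq7u73d3d3d7u7u7u3d3d3d3dzMzMzMu7u7u7u7u6qqu7u7vd3d7u7u7u7u7u7t3d3d3d3MzMzMy7u7u7u7u7u7u7u93u7u7u7u7u7u7u7u3d3d3d3MzMzMzLu7u7u7u7u7u77u7u7u7u7u7u7u7u7u7d3d3d3czMzMzLu7u7u7u7u7vu7u7u/////u7u7u7u7u7t3d3d3dzMzMzLu7u7u7u7u+7v///////////u7u7u7u7u3d3d3dzMzMy7u7u7u7u7"/>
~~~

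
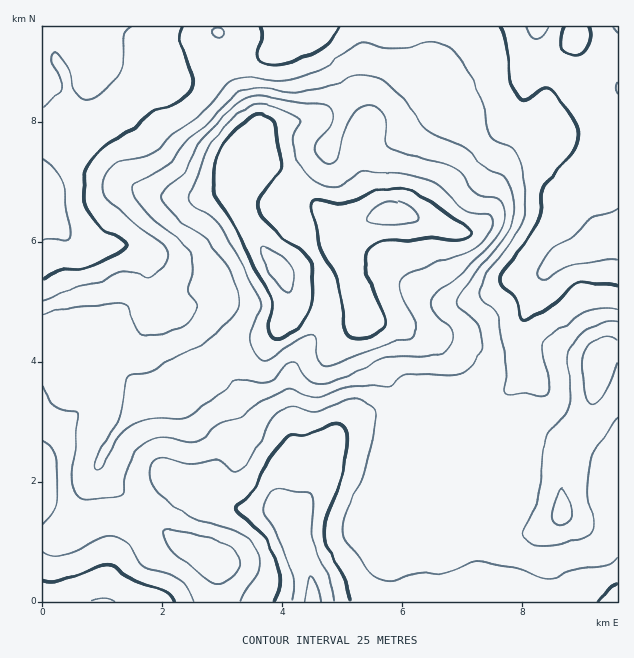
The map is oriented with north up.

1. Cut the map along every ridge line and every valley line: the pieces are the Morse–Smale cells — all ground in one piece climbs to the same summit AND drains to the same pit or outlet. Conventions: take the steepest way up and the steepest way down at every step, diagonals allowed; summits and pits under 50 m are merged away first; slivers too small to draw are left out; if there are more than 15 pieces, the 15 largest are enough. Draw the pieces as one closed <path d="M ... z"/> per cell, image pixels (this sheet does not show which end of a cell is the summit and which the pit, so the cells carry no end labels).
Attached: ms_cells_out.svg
<path d="M431 26l-388 0-1 305 28-1 33 16 26 32 22 18 16 0 15-6 47-42 10-4 23-4 10-6 16-19 0-27-6-15-36-50-9-22 3-20 4-9 11-10 3-27 13-9 16-4 17-3 18 0 42 17 2-7 7-7 24-12 26-26 9-20z"/><path d="M617 26l-184 0-1 38-9 20-19 20-16 12-15 6-9 10-2 12 0 19 2 17 5 13 9 15 9 5-14 5-20 14-7 6-1 8 12 49 11 24 1 20 9 22 16 23 10 10 35 24 15 14 15-14 25-11 28-31 2-15-4-10 0-23 4-10 12-21 4-15 6-11 14-14 27-7 21-12 10-3z"/><path d="M322 119l-27 1-20 5-13 6-6 7-1 24-11 10-7 20 1 15 8 16 39 56 5 15-2 21-6 9-14 12-11 5-18 3-15 8-42 38-15 6-10 2-21 12-19 20-19 35 2 9 57 53 27 18 24 9 11 7-1 41 96-1-2-19-16-41-4-22 20-27 8-15 6-24 11-17 15-8 22-2 23 6 12 6 6 6 9 2 21-6 9-7-23-21-27-18-16-18-13-21-6-16-1-20-16-39-7-37 1-5 13-11 14-9 14-5-9-5-9-15-5-13-2-17 1-27z"/><path d="M617 348l-12 2-7 5-2 8 0 24-6 31-10 15-16 18-3 45 1 17-12 13-17 7-24 1-10-4-9-8-6-35-6-7-9-2-4-4-1-29-9-11-10 6-21 6-9-2-6-6-12-6-23-6-22 2-15 8-11 17-6 24-8 15-20 27 4 22 16 41 2 19 303 1z"/><path d="M70 330l-28 3 0 268 175 1 2-41-11-7-24-9-27-18-59-58 0-4 7-15 18-27 19-17 20-9-11-1-8-4-40-46z"/><path d="M617 236l-9 2-21 12-21 4-6 3-14 14-6 11-4 15-12 21-4 10 0 23 4 10-2 15-28 31-25 11-15 15 10 12 1 29 4 4 9 2 6 7 6 35 15 11 28 0 17-7 12-13-1-17 3-45 16-18 10-15 6-31 0-24 2-8 7-5 13-2z"/>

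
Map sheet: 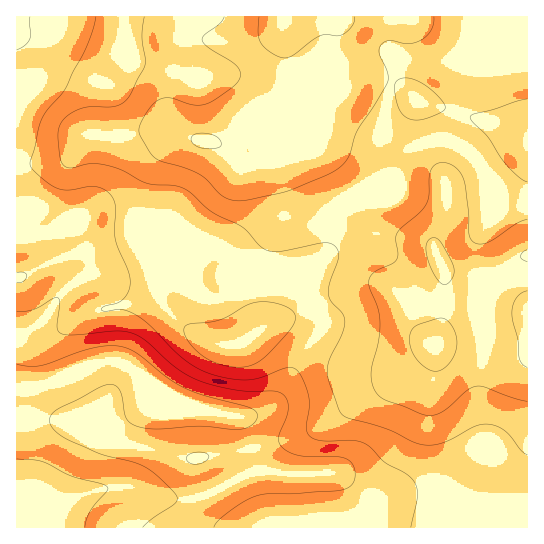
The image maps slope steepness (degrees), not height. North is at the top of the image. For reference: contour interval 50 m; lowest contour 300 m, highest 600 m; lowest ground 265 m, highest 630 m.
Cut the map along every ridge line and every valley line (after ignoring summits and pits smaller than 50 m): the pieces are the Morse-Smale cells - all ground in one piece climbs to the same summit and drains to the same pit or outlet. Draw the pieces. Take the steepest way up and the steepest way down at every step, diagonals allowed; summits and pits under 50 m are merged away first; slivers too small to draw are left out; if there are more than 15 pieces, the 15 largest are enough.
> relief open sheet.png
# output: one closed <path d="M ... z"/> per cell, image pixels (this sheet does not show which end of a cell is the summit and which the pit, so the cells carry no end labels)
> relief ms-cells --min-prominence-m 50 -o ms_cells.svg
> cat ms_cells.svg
<path d="M527 16l-242 0-2 7-9 9-21 9-24 2-23-4-20 0-7 12-10 46 2 20 15 18-17-7-50 8-29-1-5 2-16 19-8 4-45 6 1 362 511-1-1-10-25 0-23-10-28-8-52-3-14 4-10 0-40-27-45 2-19-4-13 0-11-44-3-5-7-5 22-4 10-5 11-11 20-40 16-22 1-16-6-16 0-8 4-21 14-29 4-24 18-14 26-26 17-8 11-18 10-8 18-7 13 0 15 7 8 5 23 25 13 27 23 1z"/><path d="M446 140l-13 0-18 7-10 8-11 18-17 8-26 26-18 14-4 24-14 29-4 21 0 8 6 16-1 16-16 22-20 40-11 11-10 5-22 4 7 5 3 5 11 44 13 0 19 4 45-2 40 27 10 0 14-4 52 3 28 8 23 10 25 0 1-311-23-2-13-27-13-15-10-10z"/><path d="M283 16l-266 0-1 149 10 0 35-5 8-4 14-17 7-4 29 1 40-8 15 1 12 6-13-13-4-9 2-24 5-18 3-20 4-9 3-3 20 0 23 4 29-3 16-8 9-9z"/>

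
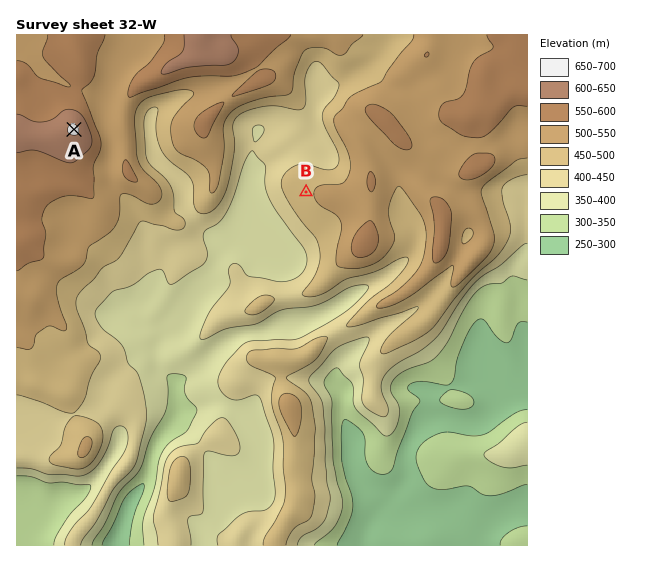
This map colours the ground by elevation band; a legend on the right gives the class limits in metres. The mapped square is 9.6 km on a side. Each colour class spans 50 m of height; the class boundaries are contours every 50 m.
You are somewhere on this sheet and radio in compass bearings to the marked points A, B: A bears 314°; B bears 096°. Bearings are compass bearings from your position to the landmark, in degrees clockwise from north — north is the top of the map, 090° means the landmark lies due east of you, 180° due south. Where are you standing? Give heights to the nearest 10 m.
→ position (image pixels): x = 118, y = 172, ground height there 540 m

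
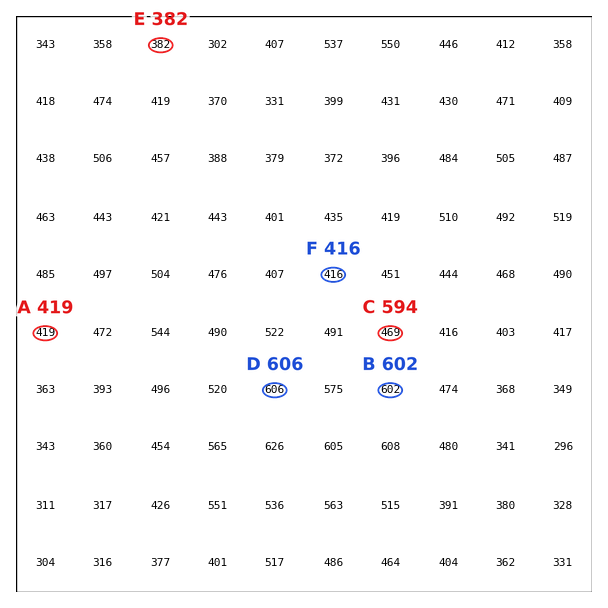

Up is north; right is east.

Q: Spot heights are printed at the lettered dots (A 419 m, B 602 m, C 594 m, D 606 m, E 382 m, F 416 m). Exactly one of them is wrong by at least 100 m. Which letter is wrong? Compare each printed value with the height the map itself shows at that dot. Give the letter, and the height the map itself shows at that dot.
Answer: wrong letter C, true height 469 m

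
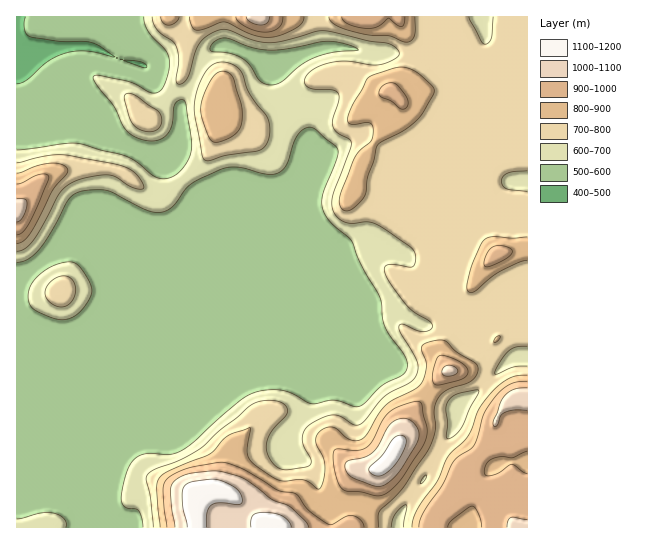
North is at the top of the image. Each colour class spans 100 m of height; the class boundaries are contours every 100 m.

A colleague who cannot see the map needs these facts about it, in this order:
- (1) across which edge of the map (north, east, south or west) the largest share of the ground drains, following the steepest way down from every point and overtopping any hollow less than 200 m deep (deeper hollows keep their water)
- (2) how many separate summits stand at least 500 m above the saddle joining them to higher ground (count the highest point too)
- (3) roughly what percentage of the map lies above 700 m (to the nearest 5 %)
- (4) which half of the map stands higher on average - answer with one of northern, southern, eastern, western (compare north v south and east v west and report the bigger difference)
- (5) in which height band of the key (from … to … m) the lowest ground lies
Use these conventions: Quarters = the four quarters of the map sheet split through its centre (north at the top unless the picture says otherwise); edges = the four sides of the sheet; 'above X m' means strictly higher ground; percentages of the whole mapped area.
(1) Most of the ground drains across the western edge.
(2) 1 summit rises at least 500 m above its surroundings.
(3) Roughly 45 % of the ground is higher than 700 m.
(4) Taken as a whole, the eastern half is higher than the western.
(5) Between 400 and 500 m: that is the band holding the lowest ground.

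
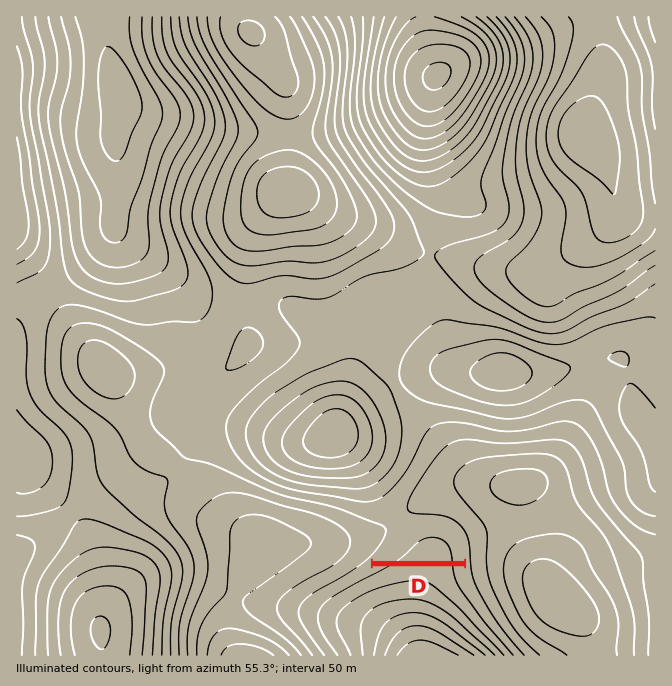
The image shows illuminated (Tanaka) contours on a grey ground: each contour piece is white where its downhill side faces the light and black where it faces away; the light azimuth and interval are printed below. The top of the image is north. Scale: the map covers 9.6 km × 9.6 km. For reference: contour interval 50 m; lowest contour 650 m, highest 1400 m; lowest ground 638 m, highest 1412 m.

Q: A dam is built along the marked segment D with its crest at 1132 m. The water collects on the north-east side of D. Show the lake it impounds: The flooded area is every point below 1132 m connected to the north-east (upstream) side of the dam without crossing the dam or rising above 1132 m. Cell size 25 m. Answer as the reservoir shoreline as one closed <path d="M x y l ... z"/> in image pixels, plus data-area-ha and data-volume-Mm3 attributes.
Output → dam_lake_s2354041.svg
<path d="M440 523l-18 0-2 1-8 2-5 3-29 30-2 1 88 1 0-13-1-1-2-10-6-8-8-5-5 0-2-1z" data-area-ha="55" data-volume-Mm3="13.94"/>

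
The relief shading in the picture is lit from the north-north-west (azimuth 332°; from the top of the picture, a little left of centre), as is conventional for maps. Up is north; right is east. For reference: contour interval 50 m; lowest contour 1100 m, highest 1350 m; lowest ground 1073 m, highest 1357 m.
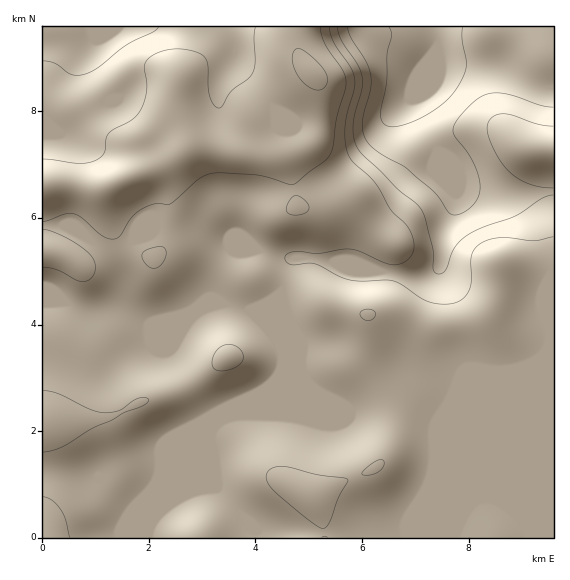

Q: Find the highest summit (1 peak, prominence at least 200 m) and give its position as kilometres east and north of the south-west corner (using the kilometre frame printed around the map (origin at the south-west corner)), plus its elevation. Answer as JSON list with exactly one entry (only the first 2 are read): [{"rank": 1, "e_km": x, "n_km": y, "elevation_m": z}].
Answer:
[{"rank": 1, "e_km": 5.06, "n_km": 8.74, "elevation_m": 1357}]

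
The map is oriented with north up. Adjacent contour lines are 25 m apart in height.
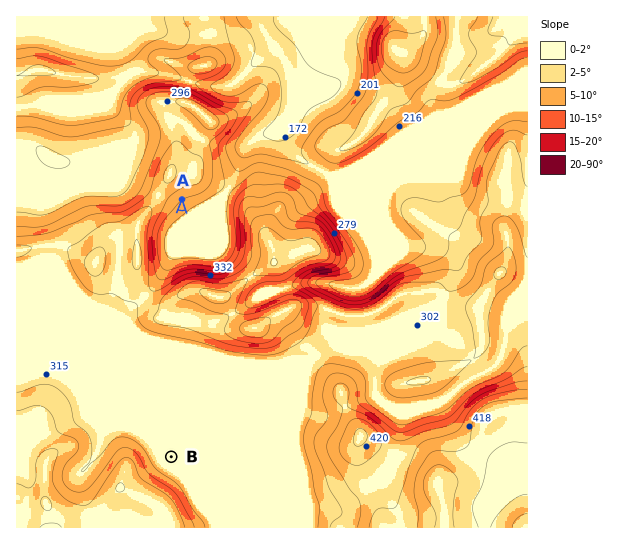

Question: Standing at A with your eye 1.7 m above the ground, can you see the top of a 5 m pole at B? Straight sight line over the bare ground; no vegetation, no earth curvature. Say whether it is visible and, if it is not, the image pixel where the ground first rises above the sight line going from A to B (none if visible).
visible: false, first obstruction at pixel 179 270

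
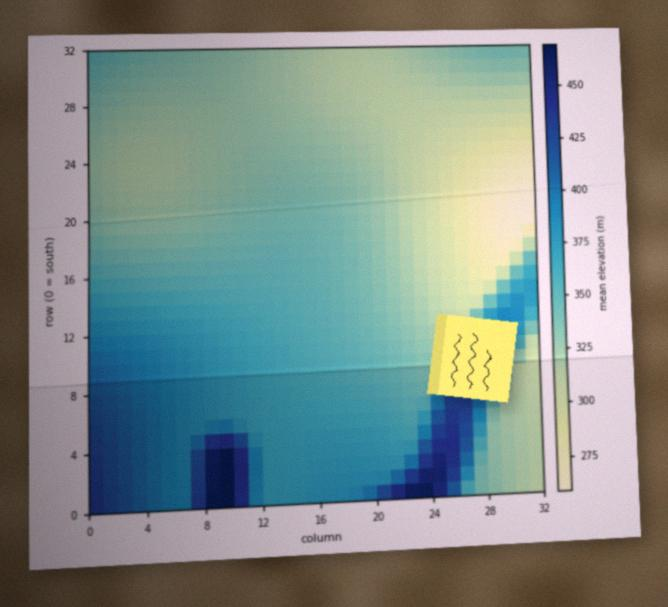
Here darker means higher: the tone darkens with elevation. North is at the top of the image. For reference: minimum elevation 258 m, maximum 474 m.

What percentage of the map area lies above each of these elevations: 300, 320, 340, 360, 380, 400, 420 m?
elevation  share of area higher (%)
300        93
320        74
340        46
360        31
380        16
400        9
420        5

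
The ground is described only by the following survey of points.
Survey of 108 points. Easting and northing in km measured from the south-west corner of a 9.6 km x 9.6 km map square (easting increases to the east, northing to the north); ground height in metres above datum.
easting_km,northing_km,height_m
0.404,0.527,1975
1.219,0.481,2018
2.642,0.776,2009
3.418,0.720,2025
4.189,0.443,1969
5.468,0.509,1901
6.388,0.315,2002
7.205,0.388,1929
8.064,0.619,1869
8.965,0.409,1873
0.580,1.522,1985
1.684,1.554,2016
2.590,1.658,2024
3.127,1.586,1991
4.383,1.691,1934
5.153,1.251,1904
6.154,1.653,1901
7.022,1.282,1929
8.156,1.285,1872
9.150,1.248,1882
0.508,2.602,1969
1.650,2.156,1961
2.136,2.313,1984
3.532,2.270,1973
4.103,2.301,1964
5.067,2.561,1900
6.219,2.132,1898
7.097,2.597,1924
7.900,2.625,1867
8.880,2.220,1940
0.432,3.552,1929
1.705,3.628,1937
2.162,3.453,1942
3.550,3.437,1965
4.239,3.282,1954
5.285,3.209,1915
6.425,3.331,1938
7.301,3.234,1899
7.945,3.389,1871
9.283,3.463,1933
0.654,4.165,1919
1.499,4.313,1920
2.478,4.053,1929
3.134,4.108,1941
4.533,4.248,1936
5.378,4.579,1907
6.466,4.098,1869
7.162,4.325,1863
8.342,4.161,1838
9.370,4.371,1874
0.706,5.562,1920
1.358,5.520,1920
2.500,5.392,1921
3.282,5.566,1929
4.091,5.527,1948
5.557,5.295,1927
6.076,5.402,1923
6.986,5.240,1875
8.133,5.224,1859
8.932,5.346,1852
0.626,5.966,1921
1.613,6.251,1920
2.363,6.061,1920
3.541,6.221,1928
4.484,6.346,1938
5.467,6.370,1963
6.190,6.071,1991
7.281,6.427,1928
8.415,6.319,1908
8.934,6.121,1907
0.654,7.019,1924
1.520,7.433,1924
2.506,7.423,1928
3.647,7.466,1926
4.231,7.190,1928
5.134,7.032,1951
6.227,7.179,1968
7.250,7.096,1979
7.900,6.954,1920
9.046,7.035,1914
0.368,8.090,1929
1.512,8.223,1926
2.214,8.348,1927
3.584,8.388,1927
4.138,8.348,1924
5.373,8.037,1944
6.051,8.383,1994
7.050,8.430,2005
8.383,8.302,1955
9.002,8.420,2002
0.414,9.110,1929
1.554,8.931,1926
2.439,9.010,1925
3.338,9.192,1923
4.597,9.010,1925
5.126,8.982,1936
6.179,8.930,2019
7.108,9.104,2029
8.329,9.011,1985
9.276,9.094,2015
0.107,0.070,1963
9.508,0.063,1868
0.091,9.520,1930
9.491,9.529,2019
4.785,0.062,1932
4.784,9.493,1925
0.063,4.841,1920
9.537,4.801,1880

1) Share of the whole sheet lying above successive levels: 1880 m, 91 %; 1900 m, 84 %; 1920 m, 71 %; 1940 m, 36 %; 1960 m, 27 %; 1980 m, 17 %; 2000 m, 8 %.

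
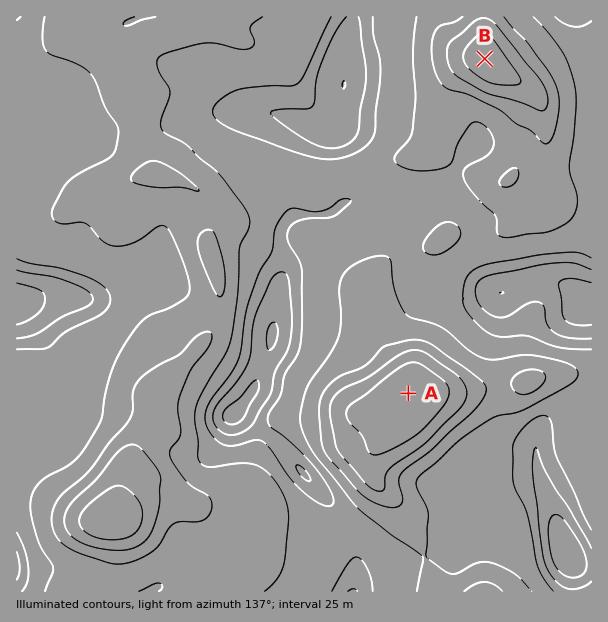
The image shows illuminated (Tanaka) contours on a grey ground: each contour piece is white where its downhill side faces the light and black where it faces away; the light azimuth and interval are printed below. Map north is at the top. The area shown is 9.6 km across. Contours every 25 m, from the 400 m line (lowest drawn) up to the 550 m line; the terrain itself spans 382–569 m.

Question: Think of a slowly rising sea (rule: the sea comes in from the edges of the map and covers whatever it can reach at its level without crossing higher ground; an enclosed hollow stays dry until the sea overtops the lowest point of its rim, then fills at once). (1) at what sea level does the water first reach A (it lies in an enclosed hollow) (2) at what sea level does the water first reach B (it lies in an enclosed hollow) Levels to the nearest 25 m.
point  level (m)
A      475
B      425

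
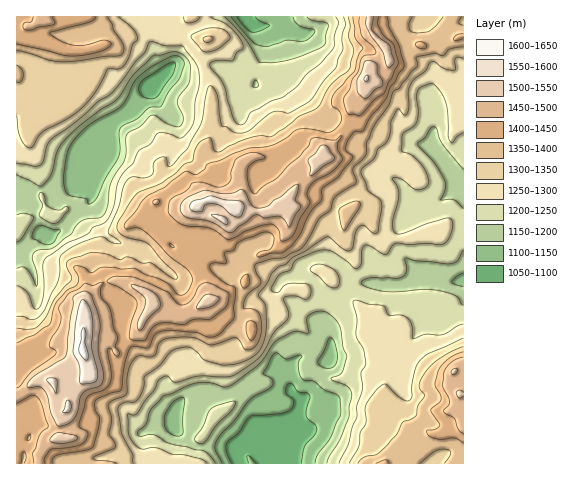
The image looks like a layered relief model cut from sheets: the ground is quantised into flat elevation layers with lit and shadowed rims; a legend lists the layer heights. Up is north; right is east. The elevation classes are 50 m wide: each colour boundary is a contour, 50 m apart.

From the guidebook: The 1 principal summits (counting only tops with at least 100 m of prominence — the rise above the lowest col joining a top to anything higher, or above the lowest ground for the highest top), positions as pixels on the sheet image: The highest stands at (83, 351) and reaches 1622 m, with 567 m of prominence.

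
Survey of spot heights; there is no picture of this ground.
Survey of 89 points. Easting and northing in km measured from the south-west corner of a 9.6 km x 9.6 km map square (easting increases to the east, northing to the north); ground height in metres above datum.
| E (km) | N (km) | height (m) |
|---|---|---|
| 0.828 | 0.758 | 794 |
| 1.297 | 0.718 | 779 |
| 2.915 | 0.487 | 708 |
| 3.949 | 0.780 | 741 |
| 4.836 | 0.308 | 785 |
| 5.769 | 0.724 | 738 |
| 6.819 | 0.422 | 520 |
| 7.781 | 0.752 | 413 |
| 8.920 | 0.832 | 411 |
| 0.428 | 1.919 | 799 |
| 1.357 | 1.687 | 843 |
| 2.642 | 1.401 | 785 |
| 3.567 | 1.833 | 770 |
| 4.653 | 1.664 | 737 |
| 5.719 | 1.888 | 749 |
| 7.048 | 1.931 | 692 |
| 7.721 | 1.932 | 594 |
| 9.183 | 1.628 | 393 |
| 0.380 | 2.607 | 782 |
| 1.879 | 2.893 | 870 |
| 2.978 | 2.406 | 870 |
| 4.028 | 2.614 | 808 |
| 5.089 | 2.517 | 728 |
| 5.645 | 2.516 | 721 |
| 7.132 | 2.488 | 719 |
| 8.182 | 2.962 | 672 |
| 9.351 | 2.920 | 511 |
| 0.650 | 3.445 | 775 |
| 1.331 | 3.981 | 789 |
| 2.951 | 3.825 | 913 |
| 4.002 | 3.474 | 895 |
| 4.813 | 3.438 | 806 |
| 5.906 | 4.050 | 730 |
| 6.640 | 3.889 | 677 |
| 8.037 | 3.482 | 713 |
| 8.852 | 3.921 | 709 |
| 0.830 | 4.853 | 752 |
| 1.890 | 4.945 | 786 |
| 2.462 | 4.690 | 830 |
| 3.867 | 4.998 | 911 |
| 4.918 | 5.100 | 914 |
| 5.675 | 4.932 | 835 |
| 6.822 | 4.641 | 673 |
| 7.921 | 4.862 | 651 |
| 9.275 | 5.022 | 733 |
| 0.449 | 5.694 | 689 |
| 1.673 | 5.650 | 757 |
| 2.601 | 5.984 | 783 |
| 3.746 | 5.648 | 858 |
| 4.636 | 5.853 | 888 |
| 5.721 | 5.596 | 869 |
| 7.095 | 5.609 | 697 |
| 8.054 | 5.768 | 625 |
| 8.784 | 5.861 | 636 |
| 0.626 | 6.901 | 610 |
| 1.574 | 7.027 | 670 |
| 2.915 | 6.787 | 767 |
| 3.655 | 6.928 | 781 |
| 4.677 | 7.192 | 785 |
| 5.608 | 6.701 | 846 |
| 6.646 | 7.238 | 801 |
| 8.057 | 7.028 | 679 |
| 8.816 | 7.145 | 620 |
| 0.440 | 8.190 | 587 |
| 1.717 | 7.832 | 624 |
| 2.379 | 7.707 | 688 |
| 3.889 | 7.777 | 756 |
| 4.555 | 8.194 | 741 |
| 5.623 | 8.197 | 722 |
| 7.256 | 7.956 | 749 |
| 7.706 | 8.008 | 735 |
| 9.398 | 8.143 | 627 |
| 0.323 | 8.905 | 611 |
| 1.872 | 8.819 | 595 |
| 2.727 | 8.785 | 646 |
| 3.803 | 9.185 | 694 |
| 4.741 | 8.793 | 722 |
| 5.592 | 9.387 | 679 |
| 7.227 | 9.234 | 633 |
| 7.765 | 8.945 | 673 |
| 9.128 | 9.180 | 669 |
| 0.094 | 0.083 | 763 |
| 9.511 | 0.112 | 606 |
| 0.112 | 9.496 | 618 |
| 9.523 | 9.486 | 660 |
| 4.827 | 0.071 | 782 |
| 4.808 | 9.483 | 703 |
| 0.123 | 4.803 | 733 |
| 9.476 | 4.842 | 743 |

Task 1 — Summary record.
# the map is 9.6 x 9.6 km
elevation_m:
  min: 385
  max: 935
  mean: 720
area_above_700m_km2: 58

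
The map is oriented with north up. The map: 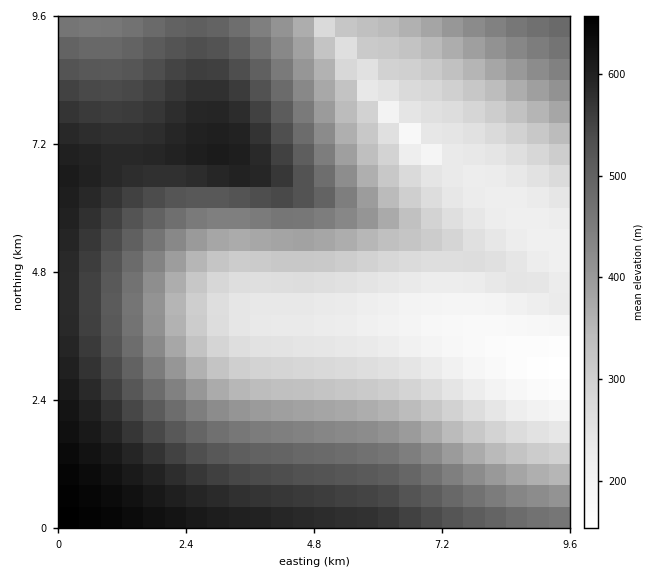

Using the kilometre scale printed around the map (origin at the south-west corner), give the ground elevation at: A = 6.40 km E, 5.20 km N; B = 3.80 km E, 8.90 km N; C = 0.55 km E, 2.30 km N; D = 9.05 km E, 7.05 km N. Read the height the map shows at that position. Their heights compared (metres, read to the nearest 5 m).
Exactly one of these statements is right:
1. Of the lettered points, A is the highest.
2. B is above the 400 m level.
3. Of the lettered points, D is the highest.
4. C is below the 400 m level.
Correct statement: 2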